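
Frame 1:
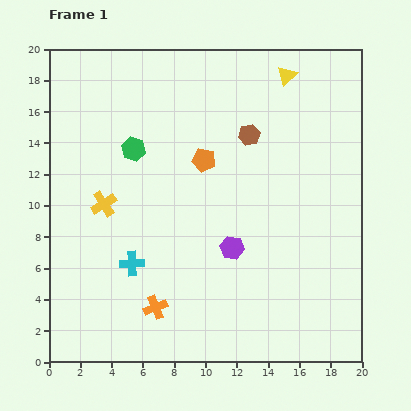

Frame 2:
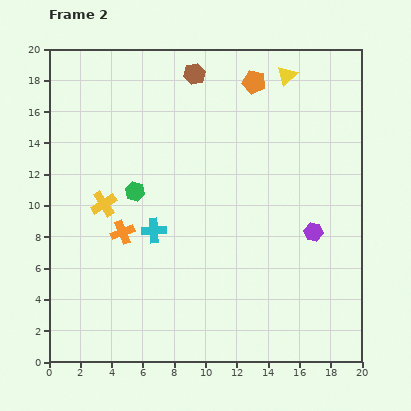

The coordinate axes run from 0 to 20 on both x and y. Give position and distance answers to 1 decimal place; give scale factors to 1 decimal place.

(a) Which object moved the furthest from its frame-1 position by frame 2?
the orange pentagon

(moved 5.9; next 5.3)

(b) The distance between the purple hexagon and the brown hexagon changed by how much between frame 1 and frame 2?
+5.3

Distance in frame 1: 7.3. Distance in frame 2: 12.6.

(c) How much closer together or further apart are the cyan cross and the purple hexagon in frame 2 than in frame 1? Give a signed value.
+3.7

Distance in frame 1: 6.5. Distance in frame 2: 10.2.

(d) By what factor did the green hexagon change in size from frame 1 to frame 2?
0.8×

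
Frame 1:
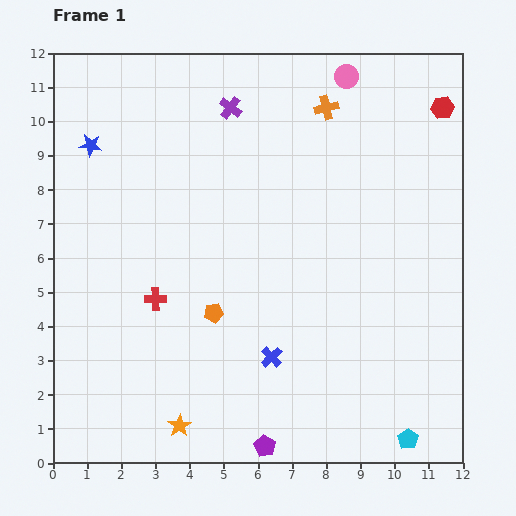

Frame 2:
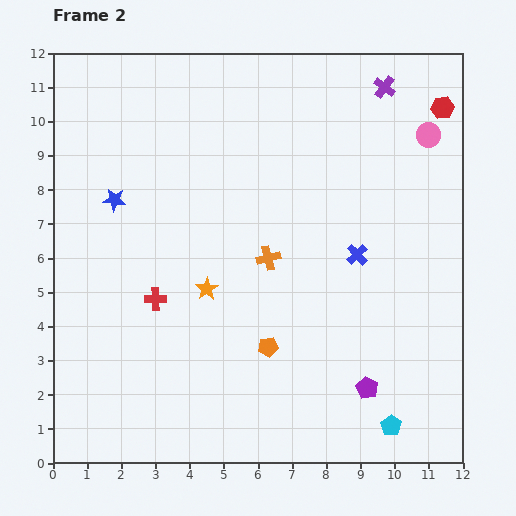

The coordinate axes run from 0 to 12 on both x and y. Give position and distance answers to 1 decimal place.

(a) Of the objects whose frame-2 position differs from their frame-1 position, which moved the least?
the cyan pentagon

(moved 0.6)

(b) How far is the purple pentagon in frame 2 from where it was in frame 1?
3.4

The purple pentagon moved from (6.2, 0.5) to (9.2, 2.2), a distance of √(3.0² + 1.7²) ≈ 3.4.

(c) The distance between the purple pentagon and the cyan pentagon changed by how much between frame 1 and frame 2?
-2.9

Distance in frame 1: 4.2. Distance in frame 2: 1.3.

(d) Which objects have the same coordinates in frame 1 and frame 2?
the red hexagon, the red cross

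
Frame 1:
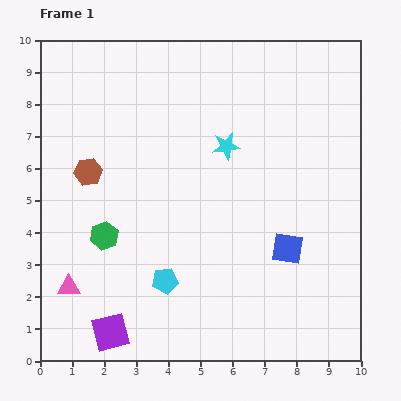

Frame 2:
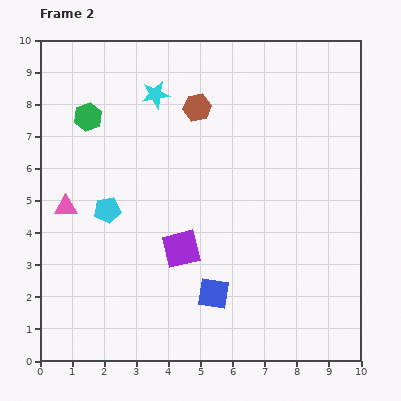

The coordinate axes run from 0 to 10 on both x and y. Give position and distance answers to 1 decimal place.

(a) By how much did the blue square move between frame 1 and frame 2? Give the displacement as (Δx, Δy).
(-2.3, -1.4)

The blue square was at (7.7, 3.5) in frame 1 and (5.4, 2.1) in frame 2.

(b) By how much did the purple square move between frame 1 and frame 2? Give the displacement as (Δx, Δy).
(2.2, 2.6)

The purple square was at (2.2, 0.9) in frame 1 and (4.4, 3.5) in frame 2.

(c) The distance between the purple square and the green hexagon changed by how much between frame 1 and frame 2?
+2.0

Distance in frame 1: 3.0. Distance in frame 2: 5.0.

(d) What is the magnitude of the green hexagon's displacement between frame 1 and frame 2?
3.7

The green hexagon moved from (2.0, 3.9) to (1.5, 7.6), a distance of √(0.5² + 3.7²) ≈ 3.7.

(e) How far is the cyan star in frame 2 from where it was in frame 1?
2.7

The cyan star moved from (5.8, 6.7) to (3.6, 8.3), a distance of √(2.2² + 1.6²) ≈ 2.7.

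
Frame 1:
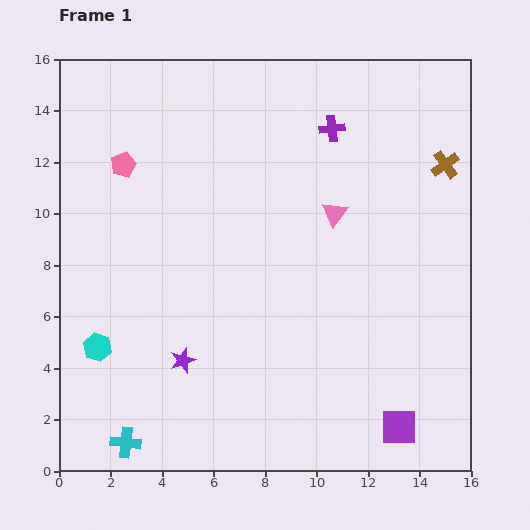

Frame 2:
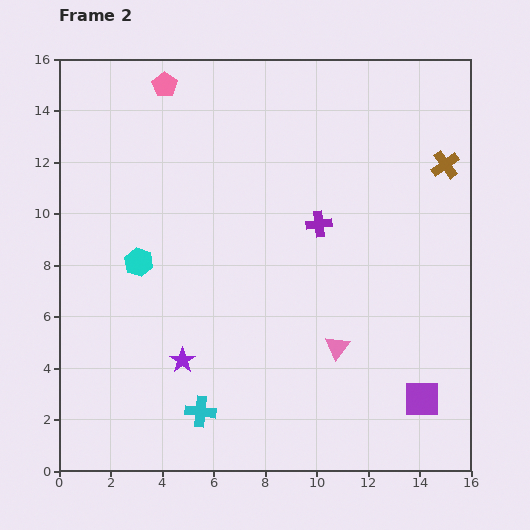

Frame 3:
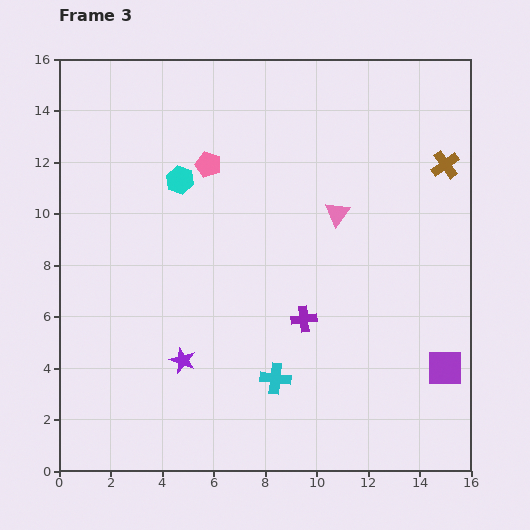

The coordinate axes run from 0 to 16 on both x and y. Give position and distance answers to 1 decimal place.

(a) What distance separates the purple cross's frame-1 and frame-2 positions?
3.7

The purple cross moved from (10.6, 13.3) to (10.1, 9.6), a distance of √(0.5² + 3.7²) ≈ 3.7.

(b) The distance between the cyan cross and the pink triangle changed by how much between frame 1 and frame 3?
-5.2

Distance in frame 1: 12.0. Distance in frame 3: 6.8.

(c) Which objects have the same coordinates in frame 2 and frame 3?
the brown cross, the purple star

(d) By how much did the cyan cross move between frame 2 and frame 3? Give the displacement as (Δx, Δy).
(2.9, 1.3)

The cyan cross was at (5.5, 2.3) in frame 2 and (8.4, 3.6) in frame 3.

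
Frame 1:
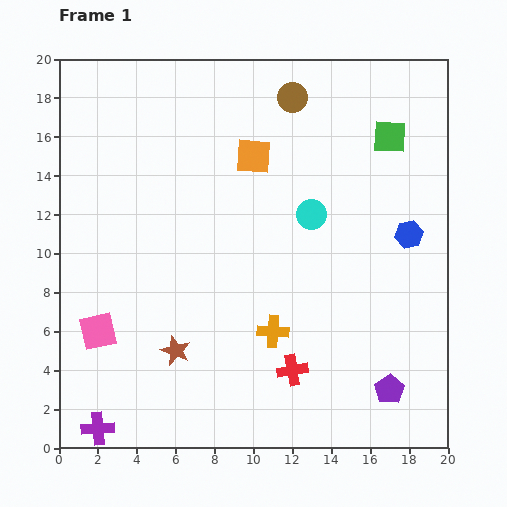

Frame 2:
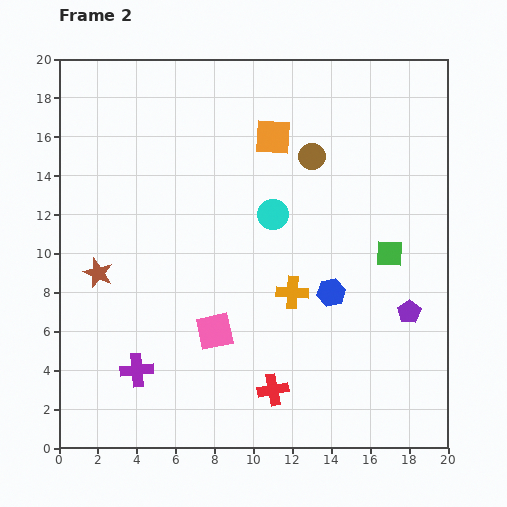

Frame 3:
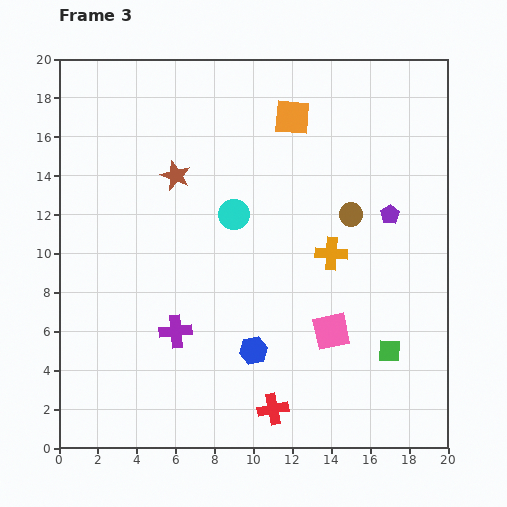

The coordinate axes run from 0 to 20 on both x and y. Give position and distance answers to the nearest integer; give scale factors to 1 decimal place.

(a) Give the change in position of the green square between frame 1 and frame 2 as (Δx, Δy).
(0, -6)

The green square was at (17, 16) in frame 1 and (17, 10) in frame 2.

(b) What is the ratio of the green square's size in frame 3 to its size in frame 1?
0.7×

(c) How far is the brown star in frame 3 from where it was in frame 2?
6

The brown star moved from (2, 9) to (6, 14), a distance of √(4² + 5²) ≈ 6.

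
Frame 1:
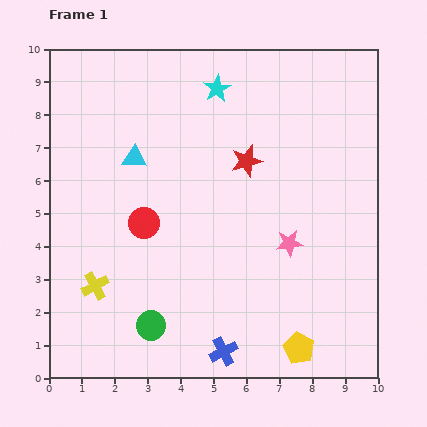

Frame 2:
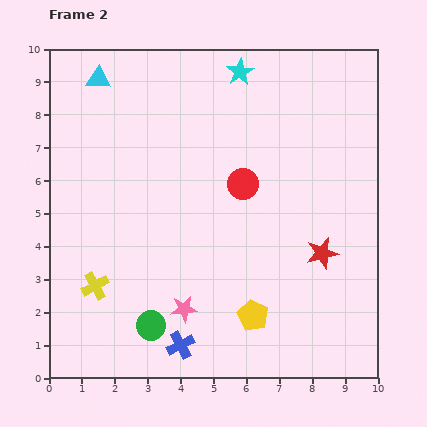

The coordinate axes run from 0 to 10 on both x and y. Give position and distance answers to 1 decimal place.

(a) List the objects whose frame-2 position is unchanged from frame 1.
the yellow cross, the green circle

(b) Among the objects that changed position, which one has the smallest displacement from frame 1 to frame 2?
the cyan star

(moved 0.9)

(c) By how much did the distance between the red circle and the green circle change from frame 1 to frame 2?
+2.0

Distance in frame 1: 3.1. Distance in frame 2: 5.1.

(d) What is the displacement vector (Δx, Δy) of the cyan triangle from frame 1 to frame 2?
(-1.1, 2.4)

The cyan triangle was at (2.6, 6.7) in frame 1 and (1.5, 9.1) in frame 2.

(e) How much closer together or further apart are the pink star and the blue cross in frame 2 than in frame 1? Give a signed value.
-2.8

Distance in frame 1: 3.9. Distance in frame 2: 1.1.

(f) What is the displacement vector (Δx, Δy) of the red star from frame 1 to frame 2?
(2.3, -2.8)

The red star was at (6.0, 6.6) in frame 1 and (8.3, 3.8) in frame 2.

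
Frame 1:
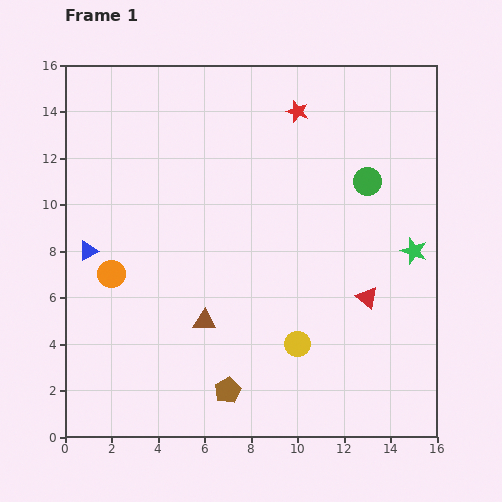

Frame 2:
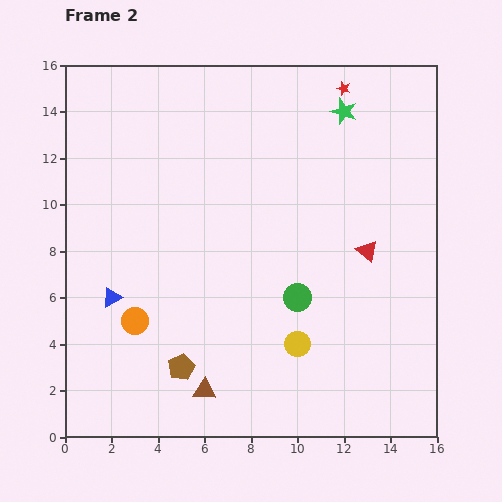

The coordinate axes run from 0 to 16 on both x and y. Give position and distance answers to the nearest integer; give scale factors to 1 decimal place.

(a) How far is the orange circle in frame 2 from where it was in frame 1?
2

The orange circle moved from (2, 7) to (3, 5), a distance of √(1² + 2²) ≈ 2.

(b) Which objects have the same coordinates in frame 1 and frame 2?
the yellow circle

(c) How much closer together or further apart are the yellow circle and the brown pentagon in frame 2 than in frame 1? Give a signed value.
+1

Distance in frame 1: 4. Distance in frame 2: 5.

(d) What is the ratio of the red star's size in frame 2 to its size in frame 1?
0.6×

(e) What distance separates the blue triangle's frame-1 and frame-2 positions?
2

The blue triangle moved from (1, 8) to (2, 6), a distance of √(1² + 2²) ≈ 2.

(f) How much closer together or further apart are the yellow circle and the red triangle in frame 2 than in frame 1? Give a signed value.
+1

Distance in frame 1: 4. Distance in frame 2: 5.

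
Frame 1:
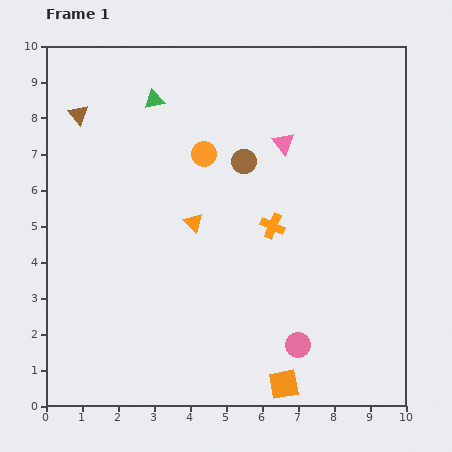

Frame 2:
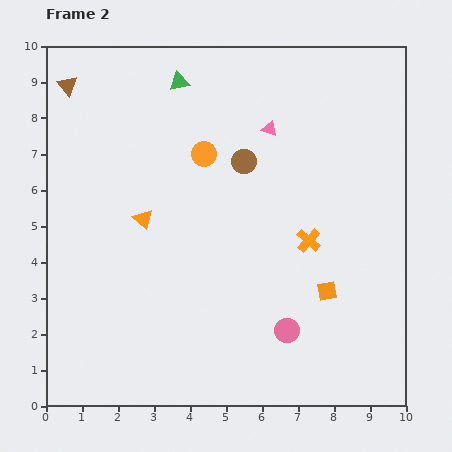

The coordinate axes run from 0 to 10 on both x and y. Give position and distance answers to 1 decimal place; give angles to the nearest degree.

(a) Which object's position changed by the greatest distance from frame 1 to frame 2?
the orange square

(moved 2.9; next 1.4)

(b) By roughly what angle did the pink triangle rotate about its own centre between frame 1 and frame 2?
32° counter-clockwise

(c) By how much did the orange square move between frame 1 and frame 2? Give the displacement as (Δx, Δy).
(1.2, 2.6)

The orange square was at (6.6, 0.6) in frame 1 and (7.8, 3.2) in frame 2.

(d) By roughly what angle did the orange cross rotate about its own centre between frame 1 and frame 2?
17° clockwise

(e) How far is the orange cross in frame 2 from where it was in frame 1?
1.1

The orange cross moved from (6.3, 5.0) to (7.3, 4.6), a distance of √(1.0² + 0.4²) ≈ 1.1.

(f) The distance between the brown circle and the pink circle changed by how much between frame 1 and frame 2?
-0.4

Distance in frame 1: 5.3. Distance in frame 2: 4.9.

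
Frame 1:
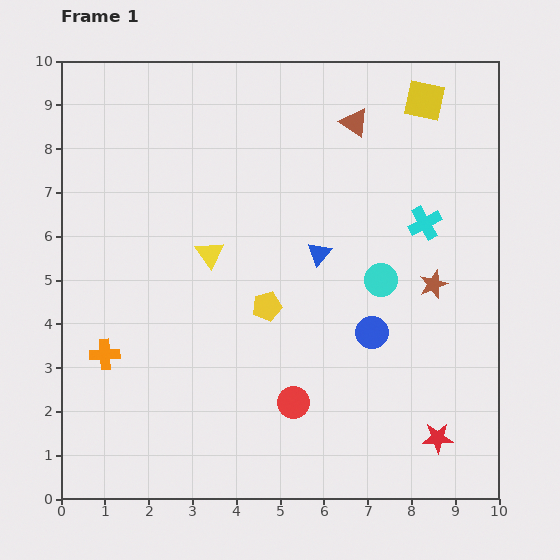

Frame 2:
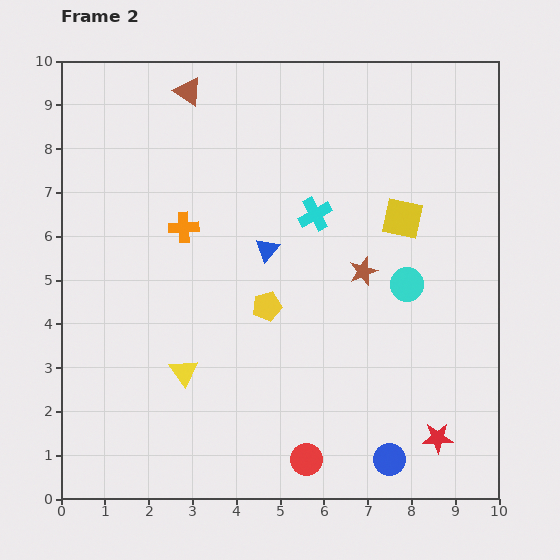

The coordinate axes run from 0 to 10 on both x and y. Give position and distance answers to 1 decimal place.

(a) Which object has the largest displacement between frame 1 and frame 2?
the brown triangle

(moved 3.9; next 3.4)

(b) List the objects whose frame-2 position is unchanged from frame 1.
the red star, the yellow pentagon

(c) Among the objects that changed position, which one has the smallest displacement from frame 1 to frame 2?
the cyan circle

(moved 0.6)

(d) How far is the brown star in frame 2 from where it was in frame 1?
1.6

The brown star moved from (8.5, 4.9) to (6.9, 5.2), a distance of √(1.6² + 0.3²) ≈ 1.6.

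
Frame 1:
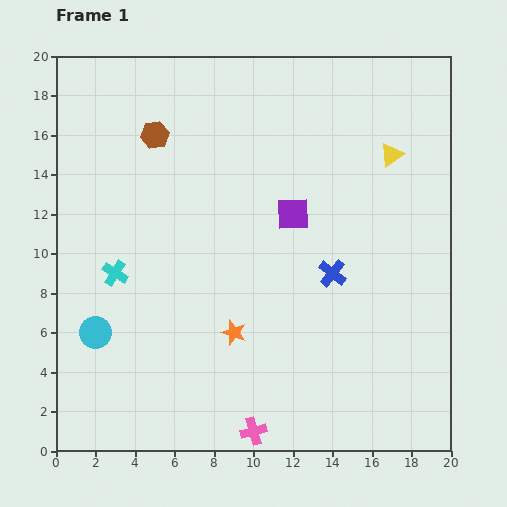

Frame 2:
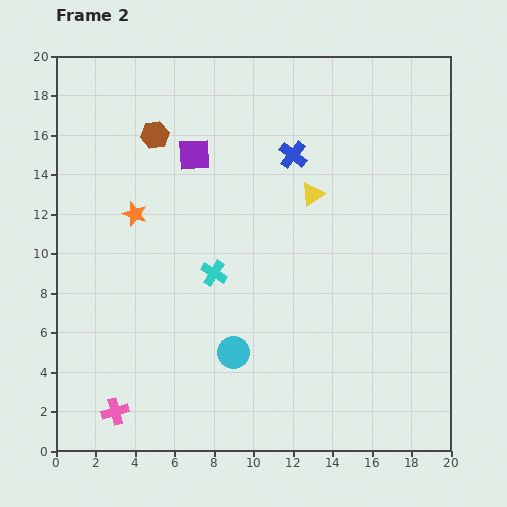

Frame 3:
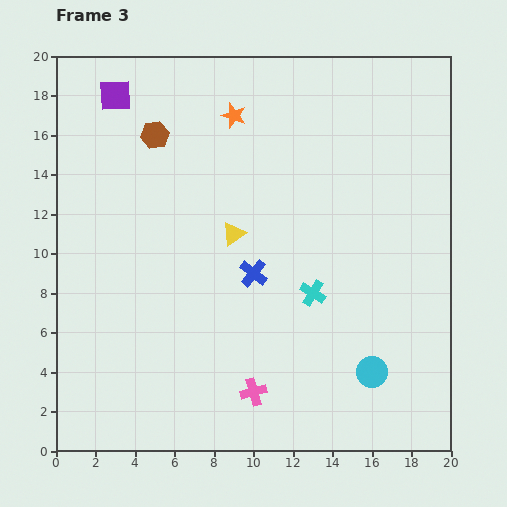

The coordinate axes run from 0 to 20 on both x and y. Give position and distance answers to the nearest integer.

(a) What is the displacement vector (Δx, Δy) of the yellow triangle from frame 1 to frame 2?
(-4, -2)

The yellow triangle was at (17, 15) in frame 1 and (13, 13) in frame 2.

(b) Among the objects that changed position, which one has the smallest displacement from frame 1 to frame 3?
the pink cross

(moved 2)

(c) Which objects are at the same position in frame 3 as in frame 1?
the brown hexagon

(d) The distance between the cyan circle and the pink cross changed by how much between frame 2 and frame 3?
-1

Distance in frame 2: 7. Distance in frame 3: 6.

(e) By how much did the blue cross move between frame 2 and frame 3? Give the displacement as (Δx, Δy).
(-2, -6)

The blue cross was at (12, 15) in frame 2 and (10, 9) in frame 3.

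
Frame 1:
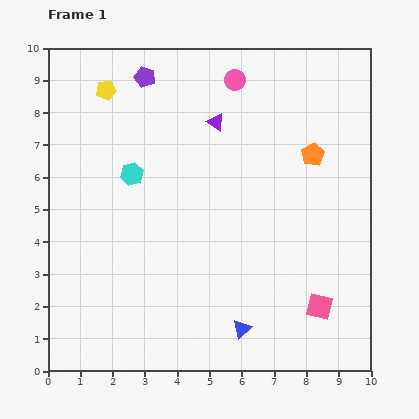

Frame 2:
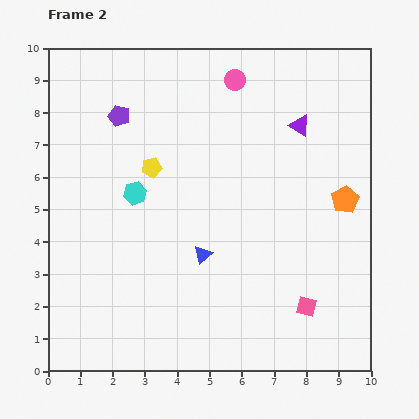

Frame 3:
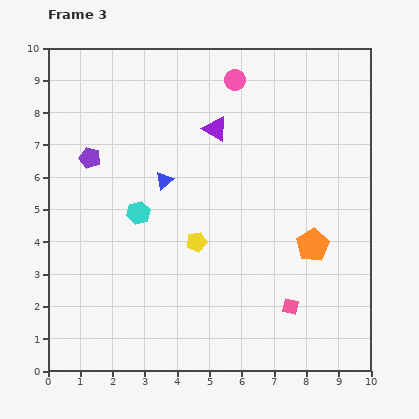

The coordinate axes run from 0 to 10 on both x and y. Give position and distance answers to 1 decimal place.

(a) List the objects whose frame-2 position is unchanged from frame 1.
the pink circle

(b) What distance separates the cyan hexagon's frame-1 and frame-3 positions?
1.2

The cyan hexagon moved from (2.6, 6.1) to (2.8, 4.9), a distance of √(0.2² + 1.2²) ≈ 1.2.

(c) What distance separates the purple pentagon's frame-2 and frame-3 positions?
1.6

The purple pentagon moved from (2.2, 7.9) to (1.3, 6.6), a distance of √(0.9² + 1.3²) ≈ 1.6.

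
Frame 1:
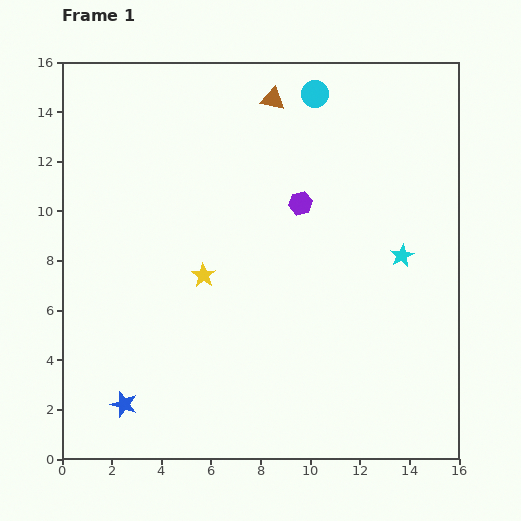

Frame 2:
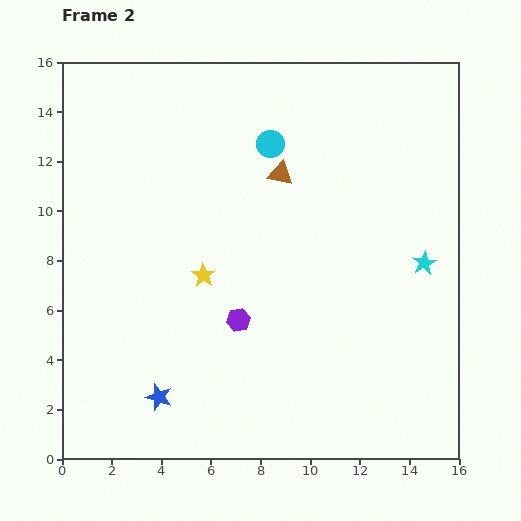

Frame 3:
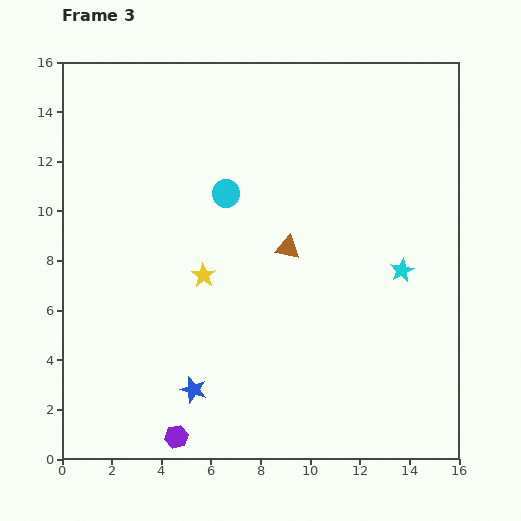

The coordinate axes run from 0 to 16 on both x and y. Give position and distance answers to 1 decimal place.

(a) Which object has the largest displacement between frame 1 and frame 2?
the purple hexagon

(moved 5.3; next 3.0)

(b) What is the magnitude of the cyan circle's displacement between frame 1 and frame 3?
5.4

The cyan circle moved from (10.2, 14.7) to (6.6, 10.7), a distance of √(3.6² + 4.0²) ≈ 5.4.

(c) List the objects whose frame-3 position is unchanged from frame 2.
the yellow star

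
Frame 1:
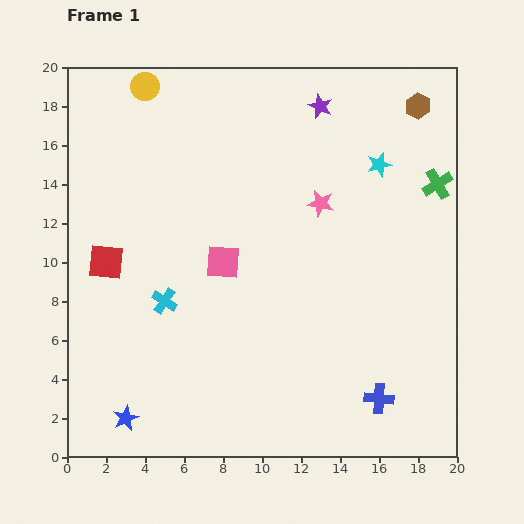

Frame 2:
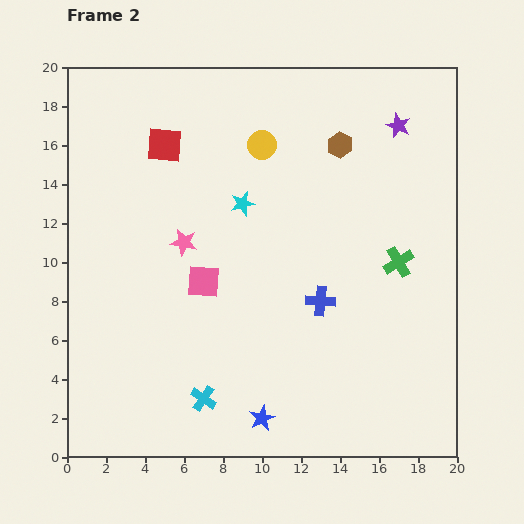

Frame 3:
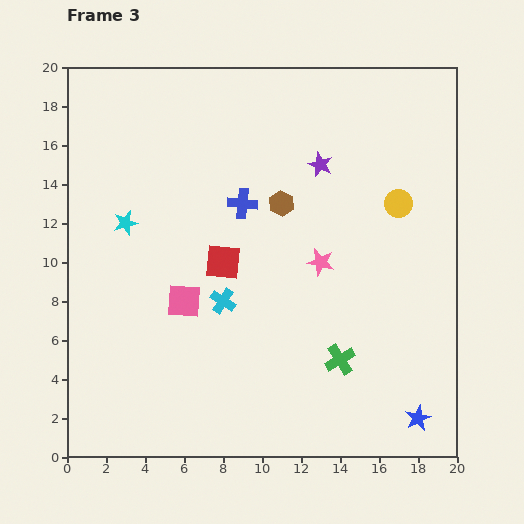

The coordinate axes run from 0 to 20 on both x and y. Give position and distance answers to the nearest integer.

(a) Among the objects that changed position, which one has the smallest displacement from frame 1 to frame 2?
the pink square

(moved 1)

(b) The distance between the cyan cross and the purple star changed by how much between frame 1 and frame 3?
-4

Distance in frame 1: 13. Distance in frame 3: 9.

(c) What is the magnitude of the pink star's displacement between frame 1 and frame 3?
3

The pink star moved from (13, 13) to (13, 10), a distance of √(0² + 3²) ≈ 3.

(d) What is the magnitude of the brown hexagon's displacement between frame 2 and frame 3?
4

The brown hexagon moved from (14, 16) to (11, 13), a distance of √(3² + 3²) ≈ 4.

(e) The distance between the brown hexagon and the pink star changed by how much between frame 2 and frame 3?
-5

Distance in frame 2: 9. Distance in frame 3: 4.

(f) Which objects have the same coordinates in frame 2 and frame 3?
none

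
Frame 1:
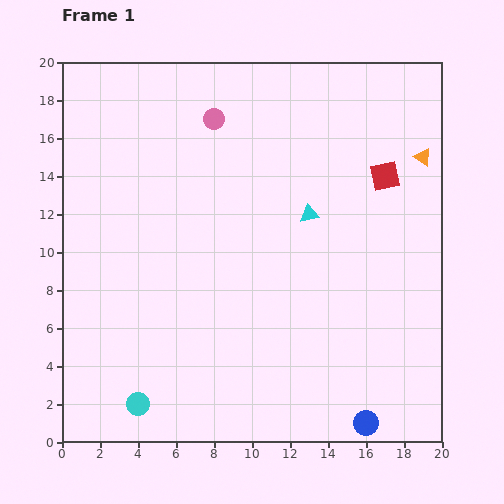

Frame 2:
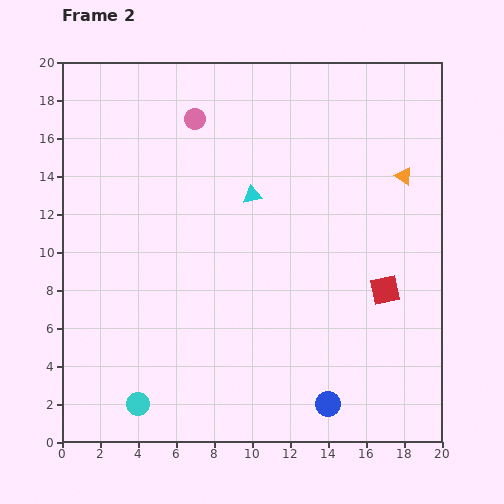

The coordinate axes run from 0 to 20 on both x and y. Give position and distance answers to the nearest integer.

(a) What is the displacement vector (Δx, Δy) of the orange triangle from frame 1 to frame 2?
(-1, -1)

The orange triangle was at (19, 15) in frame 1 and (18, 14) in frame 2.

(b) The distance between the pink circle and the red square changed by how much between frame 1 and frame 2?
+4

Distance in frame 1: 9. Distance in frame 2: 13.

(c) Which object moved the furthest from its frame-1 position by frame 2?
the red square

(moved 6; next 3)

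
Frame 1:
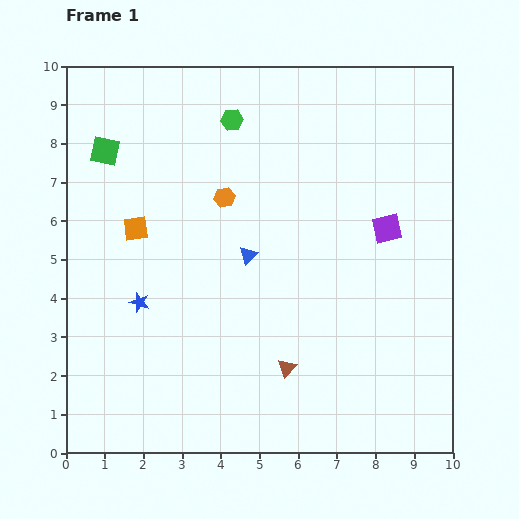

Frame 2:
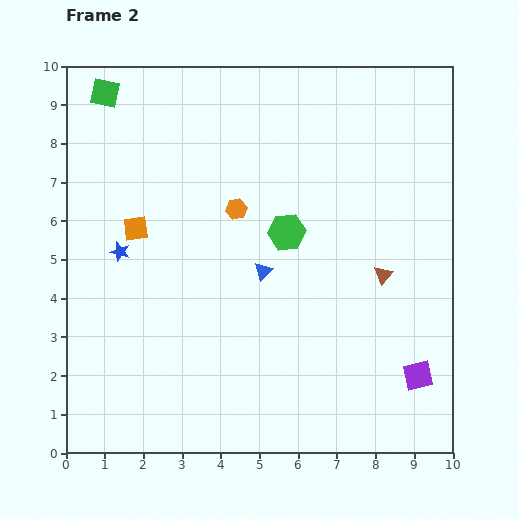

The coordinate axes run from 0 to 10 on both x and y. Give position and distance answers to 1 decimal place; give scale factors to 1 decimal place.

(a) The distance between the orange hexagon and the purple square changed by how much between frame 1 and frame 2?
+2.1

Distance in frame 1: 4.3. Distance in frame 2: 6.4.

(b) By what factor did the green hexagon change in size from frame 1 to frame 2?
1.7×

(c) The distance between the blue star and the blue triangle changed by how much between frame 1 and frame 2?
+0.7

Distance in frame 1: 3.0. Distance in frame 2: 3.7.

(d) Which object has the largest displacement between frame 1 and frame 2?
the purple square

(moved 3.9; next 3.5)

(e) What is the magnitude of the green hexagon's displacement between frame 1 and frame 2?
3.2

The green hexagon moved from (4.3, 8.6) to (5.7, 5.7), a distance of √(1.4² + 2.9²) ≈ 3.2.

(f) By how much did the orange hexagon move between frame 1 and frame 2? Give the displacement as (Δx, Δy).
(0.3, -0.3)

The orange hexagon was at (4.1, 6.6) in frame 1 and (4.4, 6.3) in frame 2.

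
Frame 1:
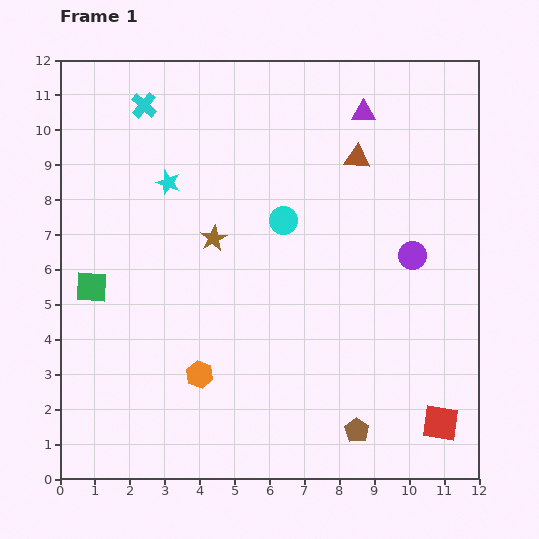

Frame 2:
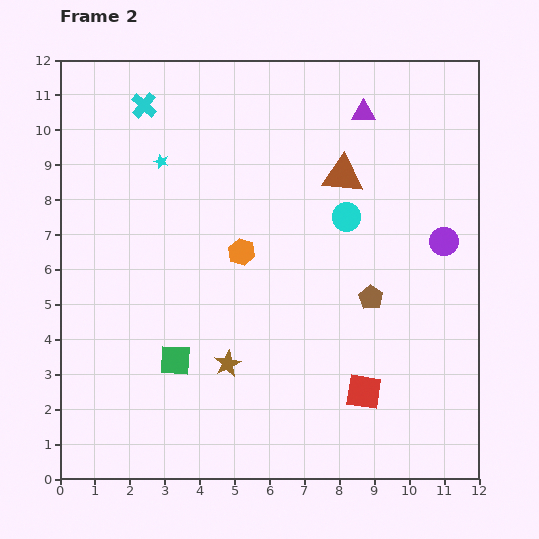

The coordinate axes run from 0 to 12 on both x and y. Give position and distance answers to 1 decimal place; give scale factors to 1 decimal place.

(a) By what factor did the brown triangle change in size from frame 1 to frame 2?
1.6×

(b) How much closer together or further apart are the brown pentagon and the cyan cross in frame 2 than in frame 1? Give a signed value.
-2.6

Distance in frame 1: 11.1. Distance in frame 2: 8.5.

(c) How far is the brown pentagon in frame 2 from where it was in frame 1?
3.8

The brown pentagon moved from (8.5, 1.4) to (8.9, 5.2), a distance of √(0.4² + 3.8²) ≈ 3.8.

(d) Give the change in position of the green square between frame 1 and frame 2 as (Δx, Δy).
(2.4, -2.1)

The green square was at (0.9, 5.5) in frame 1 and (3.3, 3.4) in frame 2.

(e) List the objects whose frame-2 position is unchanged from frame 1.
the cyan cross, the purple triangle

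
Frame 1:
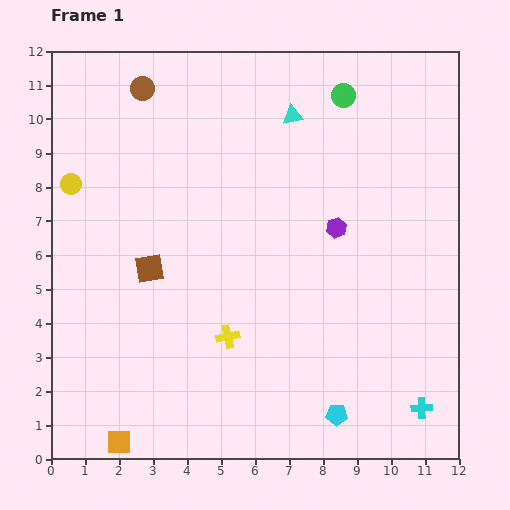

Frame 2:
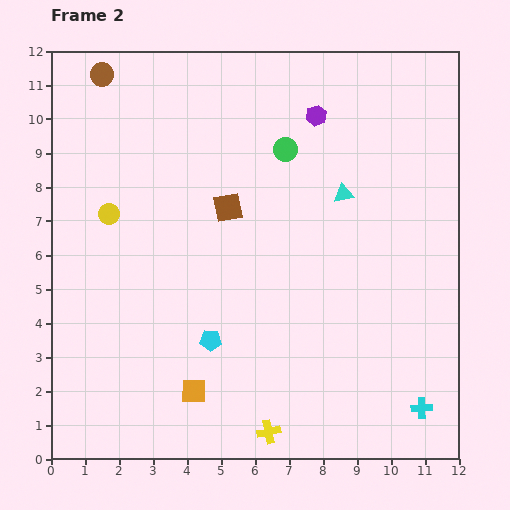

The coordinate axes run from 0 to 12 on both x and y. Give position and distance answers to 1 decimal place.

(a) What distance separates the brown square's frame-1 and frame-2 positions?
2.9

The brown square moved from (2.9, 5.6) to (5.2, 7.4), a distance of √(2.3² + 1.8²) ≈ 2.9.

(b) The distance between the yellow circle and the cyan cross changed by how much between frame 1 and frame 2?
-1.4

Distance in frame 1: 12.2. Distance in frame 2: 10.8.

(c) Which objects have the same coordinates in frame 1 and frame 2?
the cyan cross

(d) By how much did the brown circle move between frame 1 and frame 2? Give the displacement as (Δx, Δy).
(-1.2, 0.4)

The brown circle was at (2.7, 10.9) in frame 1 and (1.5, 11.3) in frame 2.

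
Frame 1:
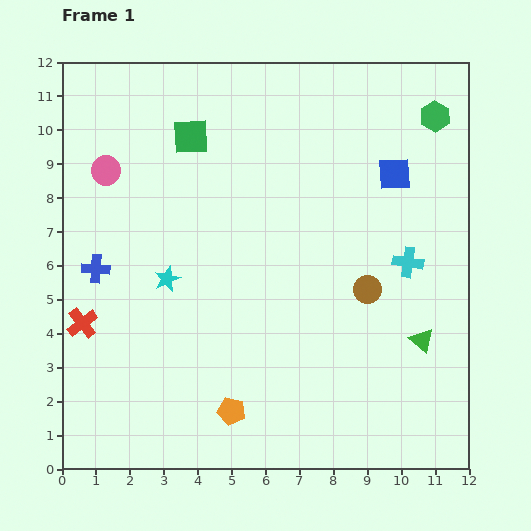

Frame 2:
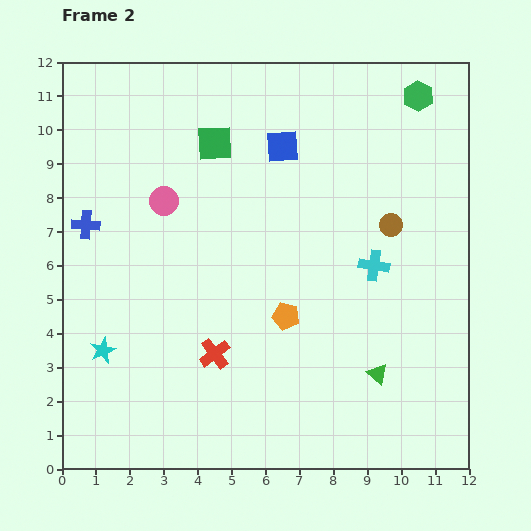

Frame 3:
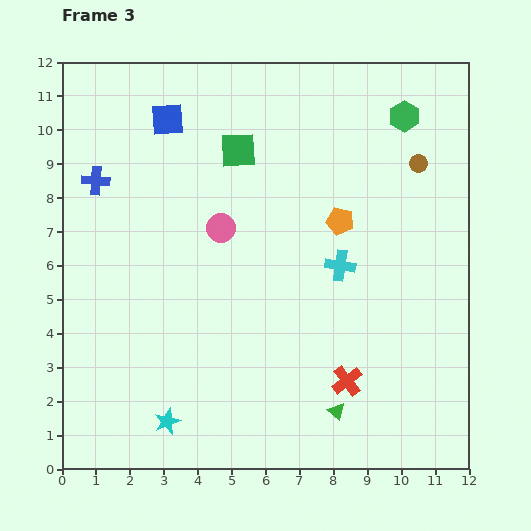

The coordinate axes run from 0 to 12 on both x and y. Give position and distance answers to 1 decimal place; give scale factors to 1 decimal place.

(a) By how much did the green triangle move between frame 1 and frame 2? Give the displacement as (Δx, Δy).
(-1.3, -1.0)

The green triangle was at (10.6, 3.8) in frame 1 and (9.3, 2.8) in frame 2.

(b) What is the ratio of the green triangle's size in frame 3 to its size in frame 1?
0.7×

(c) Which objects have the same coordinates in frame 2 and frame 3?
none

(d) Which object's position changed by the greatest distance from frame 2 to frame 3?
the red cross

(moved 4.0; next 3.5)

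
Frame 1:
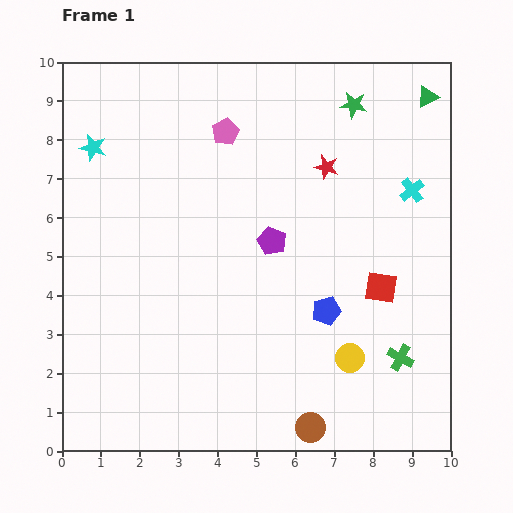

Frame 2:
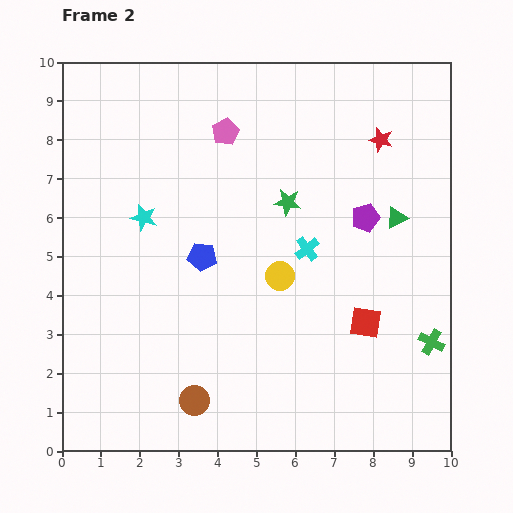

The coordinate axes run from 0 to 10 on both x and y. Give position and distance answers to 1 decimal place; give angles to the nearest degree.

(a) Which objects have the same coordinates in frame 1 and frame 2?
the pink pentagon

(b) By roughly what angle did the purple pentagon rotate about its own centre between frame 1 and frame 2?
30° clockwise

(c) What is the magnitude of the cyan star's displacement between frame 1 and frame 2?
2.2

The cyan star moved from (0.8, 7.8) to (2.1, 6.0), a distance of √(1.3² + 1.8²) ≈ 2.2.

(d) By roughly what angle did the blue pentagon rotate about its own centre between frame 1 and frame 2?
22° clockwise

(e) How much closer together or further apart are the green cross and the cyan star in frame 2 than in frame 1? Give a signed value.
-1.5

Distance in frame 1: 9.6. Distance in frame 2: 8.1.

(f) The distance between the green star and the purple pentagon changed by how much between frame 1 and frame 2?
-2.1

Distance in frame 1: 4.1. Distance in frame 2: 2.0.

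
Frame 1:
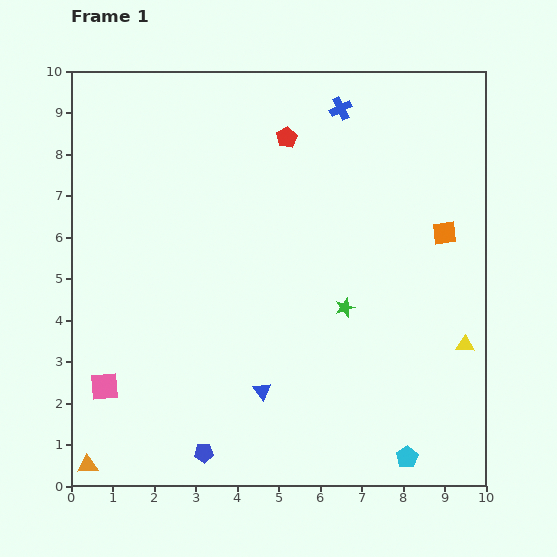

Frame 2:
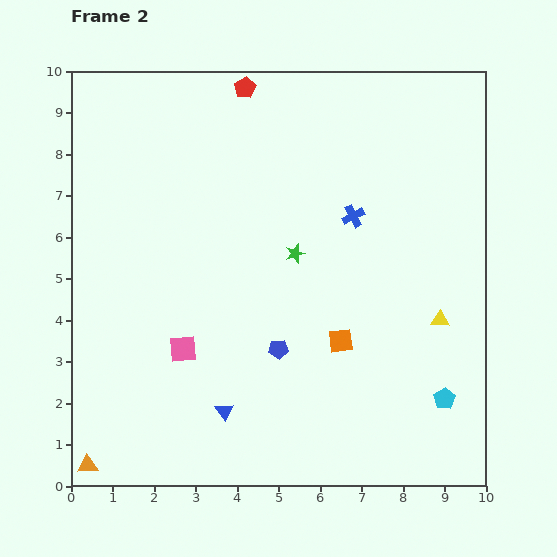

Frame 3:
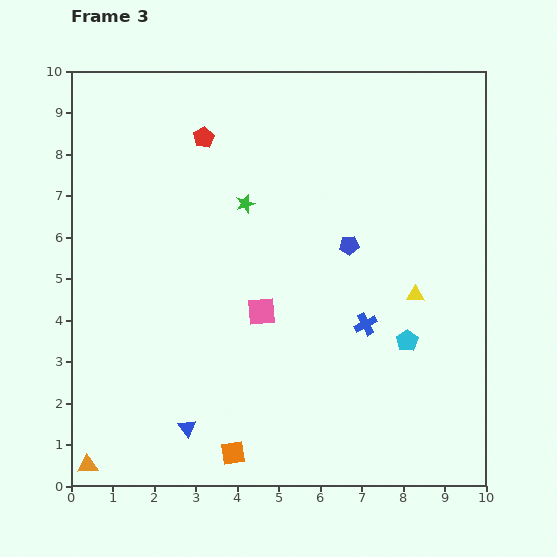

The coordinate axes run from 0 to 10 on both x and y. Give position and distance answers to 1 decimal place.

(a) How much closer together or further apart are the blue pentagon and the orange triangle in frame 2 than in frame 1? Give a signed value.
+2.6

Distance in frame 1: 2.8. Distance in frame 2: 5.4.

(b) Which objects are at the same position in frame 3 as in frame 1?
the orange triangle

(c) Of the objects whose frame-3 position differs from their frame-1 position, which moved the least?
the yellow triangle

(moved 1.7)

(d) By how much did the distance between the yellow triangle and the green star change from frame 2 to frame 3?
+0.9

Distance in frame 2: 3.8. Distance in frame 3: 4.7.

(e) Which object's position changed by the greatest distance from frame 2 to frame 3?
the orange square

(moved 3.7; next 3.0)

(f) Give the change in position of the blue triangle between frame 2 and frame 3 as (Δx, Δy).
(-0.9, -0.4)

The blue triangle was at (3.7, 1.8) in frame 2 and (2.8, 1.4) in frame 3.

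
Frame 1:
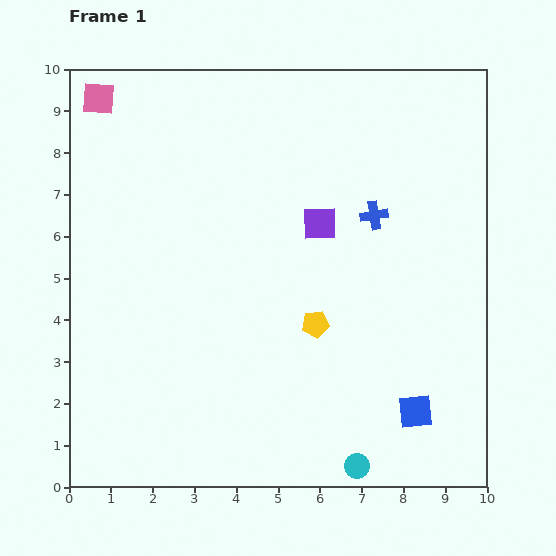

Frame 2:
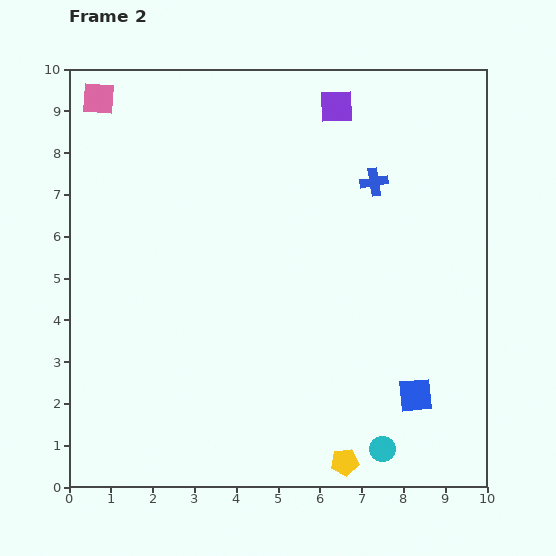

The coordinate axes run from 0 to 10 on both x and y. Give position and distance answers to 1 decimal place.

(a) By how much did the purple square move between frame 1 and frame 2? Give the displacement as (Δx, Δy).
(0.4, 2.8)

The purple square was at (6.0, 6.3) in frame 1 and (6.4, 9.1) in frame 2.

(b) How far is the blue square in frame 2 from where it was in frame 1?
0.4

The blue square moved from (8.3, 1.8) to (8.3, 2.2), a distance of √(0.0² + 0.4²) ≈ 0.4.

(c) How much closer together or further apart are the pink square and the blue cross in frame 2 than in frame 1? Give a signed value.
-0.3

Distance in frame 1: 7.2. Distance in frame 2: 6.9.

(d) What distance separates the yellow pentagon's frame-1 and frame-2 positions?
3.4

The yellow pentagon moved from (5.9, 3.9) to (6.6, 0.6), a distance of √(0.7² + 3.3²) ≈ 3.4.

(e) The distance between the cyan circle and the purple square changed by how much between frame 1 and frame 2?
+2.4

Distance in frame 1: 5.9. Distance in frame 2: 8.3.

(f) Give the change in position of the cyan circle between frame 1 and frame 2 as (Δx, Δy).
(0.6, 0.4)

The cyan circle was at (6.9, 0.5) in frame 1 and (7.5, 0.9) in frame 2.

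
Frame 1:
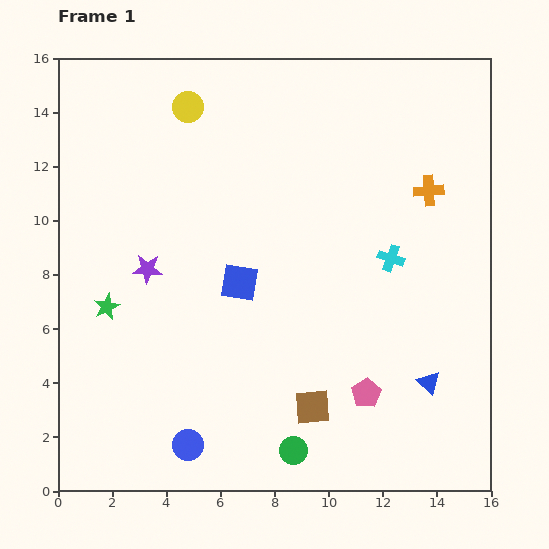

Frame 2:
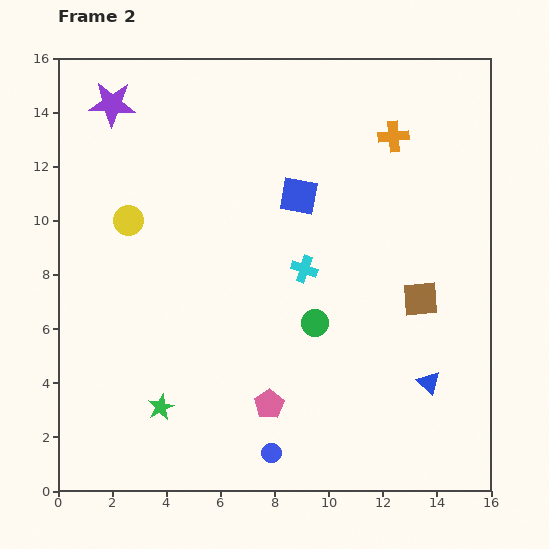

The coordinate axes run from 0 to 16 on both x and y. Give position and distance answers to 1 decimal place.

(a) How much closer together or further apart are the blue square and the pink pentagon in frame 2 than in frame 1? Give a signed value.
+1.6

Distance in frame 1: 6.2. Distance in frame 2: 7.8.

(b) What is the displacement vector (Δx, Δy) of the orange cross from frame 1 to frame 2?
(-1.3, 2.0)

The orange cross was at (13.7, 11.1) in frame 1 and (12.4, 13.1) in frame 2.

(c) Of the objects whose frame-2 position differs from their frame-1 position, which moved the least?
the orange cross

(moved 2.4)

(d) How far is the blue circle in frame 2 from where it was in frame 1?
3.1

The blue circle moved from (4.8, 1.7) to (7.9, 1.4), a distance of √(3.1² + 0.3²) ≈ 3.1.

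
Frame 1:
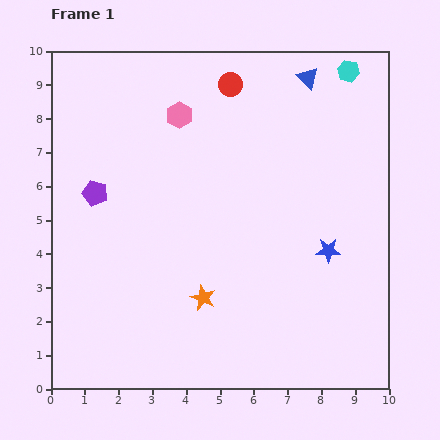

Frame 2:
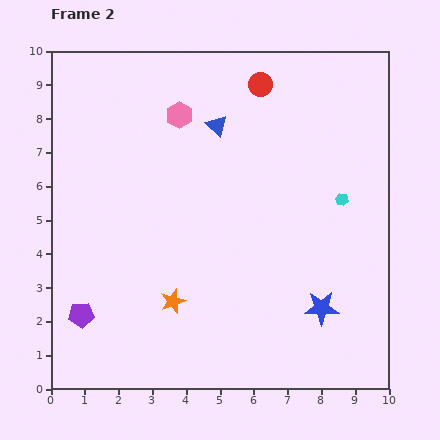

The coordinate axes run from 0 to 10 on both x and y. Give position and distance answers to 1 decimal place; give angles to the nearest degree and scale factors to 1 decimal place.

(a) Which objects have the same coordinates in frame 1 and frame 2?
the pink hexagon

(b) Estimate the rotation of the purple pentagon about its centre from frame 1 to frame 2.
20° counter-clockwise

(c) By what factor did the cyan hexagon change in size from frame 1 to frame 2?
0.6×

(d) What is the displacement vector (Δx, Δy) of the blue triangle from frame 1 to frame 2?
(-2.7, -1.4)

The blue triangle was at (7.6, 9.2) in frame 1 and (4.9, 7.8) in frame 2.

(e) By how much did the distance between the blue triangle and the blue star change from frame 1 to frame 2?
+1.1

Distance in frame 1: 5.1. Distance in frame 2: 6.2.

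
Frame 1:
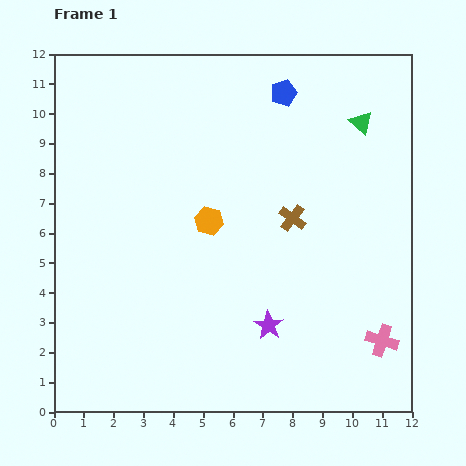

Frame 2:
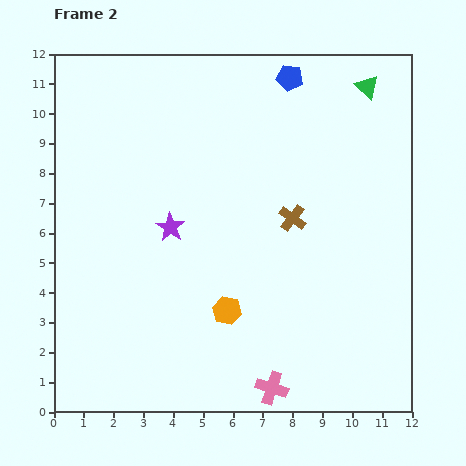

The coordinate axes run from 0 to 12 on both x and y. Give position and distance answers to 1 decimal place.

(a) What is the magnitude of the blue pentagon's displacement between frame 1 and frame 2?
0.5

The blue pentagon moved from (7.7, 10.7) to (7.9, 11.2), a distance of √(0.2² + 0.5²) ≈ 0.5.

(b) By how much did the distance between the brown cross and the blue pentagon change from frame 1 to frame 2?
+0.5

Distance in frame 1: 4.2. Distance in frame 2: 4.7.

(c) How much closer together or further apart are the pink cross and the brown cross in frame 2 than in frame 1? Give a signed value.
+0.6

Distance in frame 1: 5.1. Distance in frame 2: 5.7.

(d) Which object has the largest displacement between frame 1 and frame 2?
the purple star

(moved 4.7; next 4.0)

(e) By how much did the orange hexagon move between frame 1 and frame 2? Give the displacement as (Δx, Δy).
(0.6, -3.0)

The orange hexagon was at (5.2, 6.4) in frame 1 and (5.8, 3.4) in frame 2.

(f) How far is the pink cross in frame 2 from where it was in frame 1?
4.0

The pink cross moved from (11.0, 2.4) to (7.3, 0.8), a distance of √(3.7² + 1.6²) ≈ 4.0.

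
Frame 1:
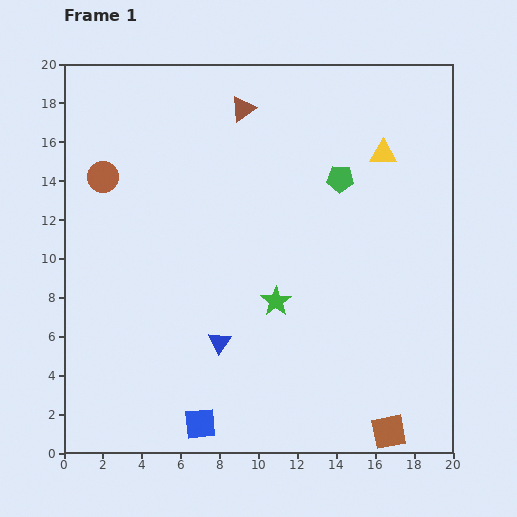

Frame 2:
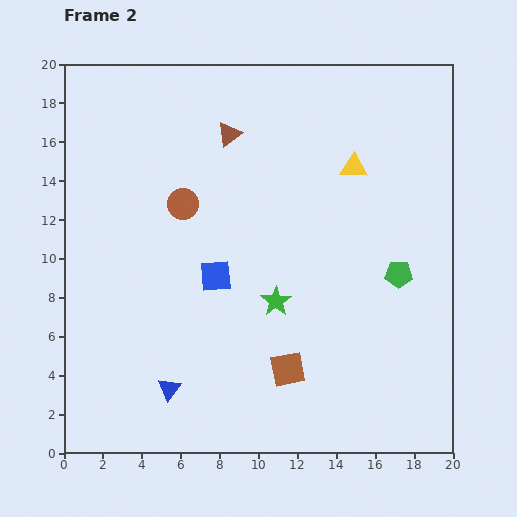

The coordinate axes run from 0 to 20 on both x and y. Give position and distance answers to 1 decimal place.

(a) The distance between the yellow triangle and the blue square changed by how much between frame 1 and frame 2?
-7.8

Distance in frame 1: 16.8. Distance in frame 2: 9.0.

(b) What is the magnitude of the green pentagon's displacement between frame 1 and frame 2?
5.7

The green pentagon moved from (14.2, 14.1) to (17.2, 9.2), a distance of √(3.0² + 4.9²) ≈ 5.7.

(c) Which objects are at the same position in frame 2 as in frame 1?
the green star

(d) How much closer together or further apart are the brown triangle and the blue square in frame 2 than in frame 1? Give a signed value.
-9.0

Distance in frame 1: 16.3. Distance in frame 2: 7.3.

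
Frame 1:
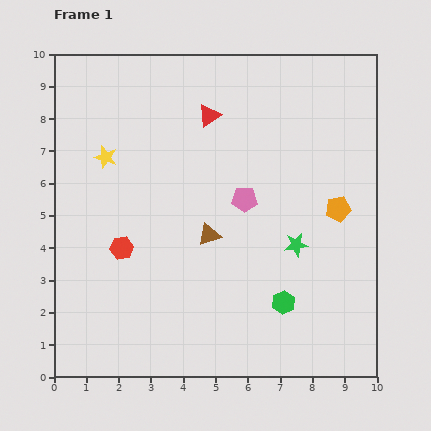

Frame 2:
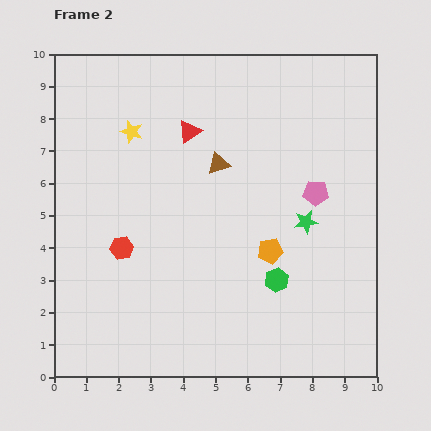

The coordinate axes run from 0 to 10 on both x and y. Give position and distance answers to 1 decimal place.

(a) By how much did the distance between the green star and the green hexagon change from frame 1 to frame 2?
+0.2

Distance in frame 1: 1.8. Distance in frame 2: 2.0.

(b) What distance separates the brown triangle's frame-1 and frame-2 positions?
2.2

The brown triangle moved from (4.8, 4.4) to (5.1, 6.6), a distance of √(0.3² + 2.2²) ≈ 2.2.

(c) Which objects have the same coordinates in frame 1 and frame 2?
the red hexagon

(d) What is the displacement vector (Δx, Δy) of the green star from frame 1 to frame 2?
(0.3, 0.7)

The green star was at (7.5, 4.1) in frame 1 and (7.8, 4.8) in frame 2.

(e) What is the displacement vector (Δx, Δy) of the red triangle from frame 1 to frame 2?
(-0.6, -0.5)

The red triangle was at (4.8, 8.1) in frame 1 and (4.2, 7.6) in frame 2.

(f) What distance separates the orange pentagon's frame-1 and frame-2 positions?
2.5

The orange pentagon moved from (8.8, 5.2) to (6.7, 3.9), a distance of √(2.1² + 1.3²) ≈ 2.5.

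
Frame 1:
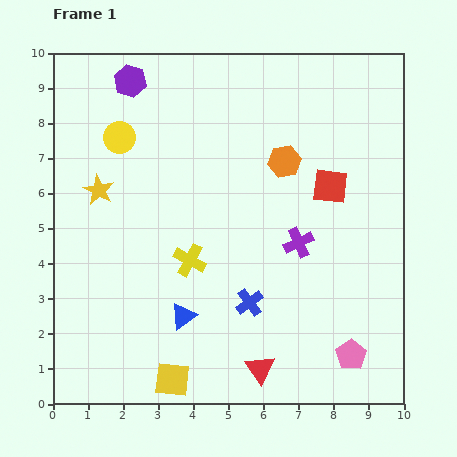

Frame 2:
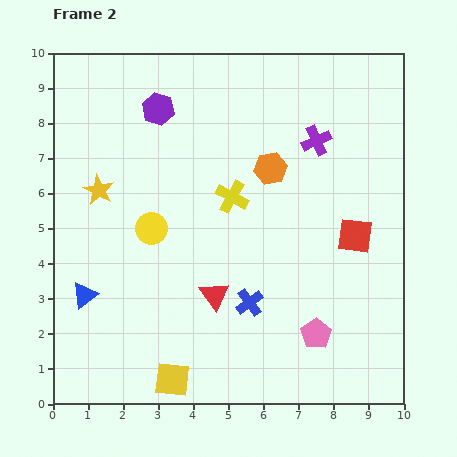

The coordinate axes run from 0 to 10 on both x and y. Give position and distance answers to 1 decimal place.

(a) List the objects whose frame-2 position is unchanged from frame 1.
the blue cross, the yellow square, the yellow star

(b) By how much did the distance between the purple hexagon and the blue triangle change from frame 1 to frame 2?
-1.2

Distance in frame 1: 6.9. Distance in frame 2: 5.7.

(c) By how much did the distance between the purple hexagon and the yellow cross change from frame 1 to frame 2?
-2.1

Distance in frame 1: 5.4. Distance in frame 2: 3.3.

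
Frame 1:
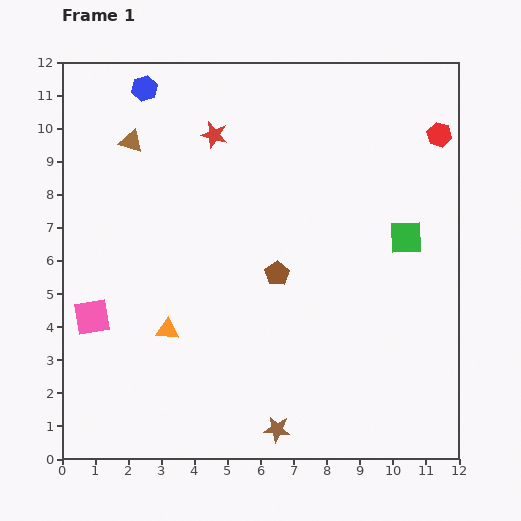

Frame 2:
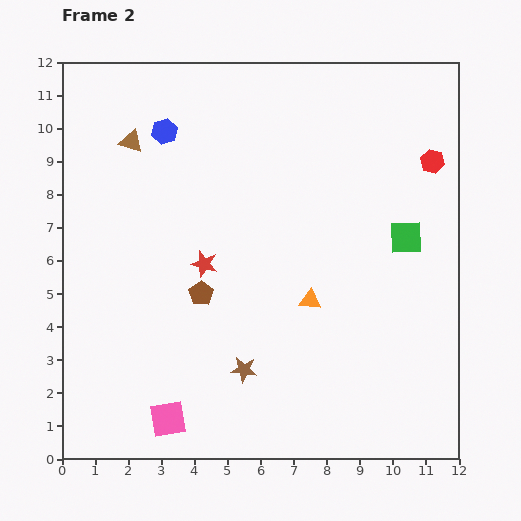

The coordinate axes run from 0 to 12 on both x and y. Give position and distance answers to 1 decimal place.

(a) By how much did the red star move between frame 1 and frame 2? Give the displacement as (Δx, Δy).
(-0.3, -3.9)

The red star was at (4.6, 9.8) in frame 1 and (4.3, 5.9) in frame 2.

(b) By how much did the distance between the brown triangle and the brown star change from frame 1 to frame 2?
-2.0

Distance in frame 1: 9.7. Distance in frame 2: 7.7.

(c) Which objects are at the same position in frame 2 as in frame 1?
the green square, the brown triangle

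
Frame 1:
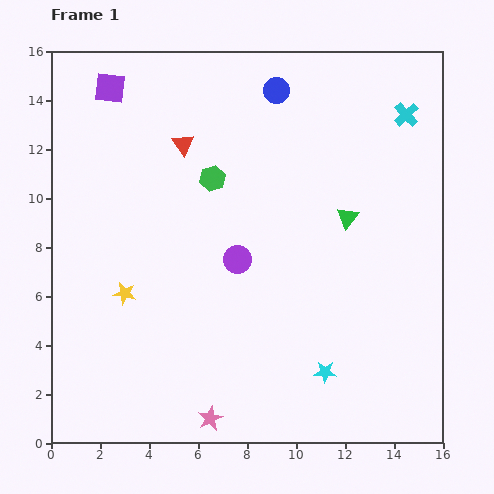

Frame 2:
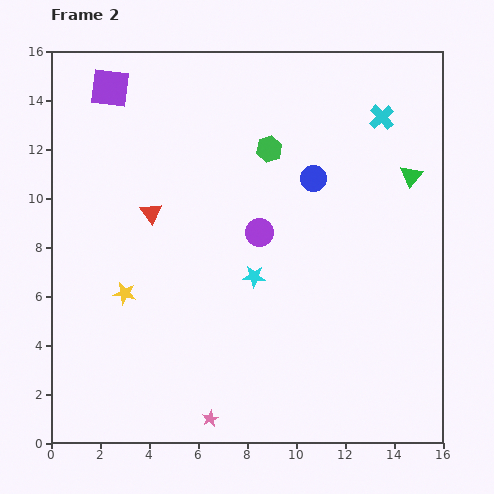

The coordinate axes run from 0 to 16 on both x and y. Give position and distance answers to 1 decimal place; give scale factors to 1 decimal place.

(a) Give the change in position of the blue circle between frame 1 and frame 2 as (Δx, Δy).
(1.5, -3.6)

The blue circle was at (9.2, 14.4) in frame 1 and (10.7, 10.8) in frame 2.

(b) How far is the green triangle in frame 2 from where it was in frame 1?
3.1

The green triangle moved from (12.1, 9.2) to (14.7, 10.9), a distance of √(2.6² + 1.7²) ≈ 3.1.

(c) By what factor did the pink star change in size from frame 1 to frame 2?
0.7×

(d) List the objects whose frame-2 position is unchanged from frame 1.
the yellow star, the purple square, the pink star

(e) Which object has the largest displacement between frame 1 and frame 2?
the cyan star

(moved 4.9; next 3.9)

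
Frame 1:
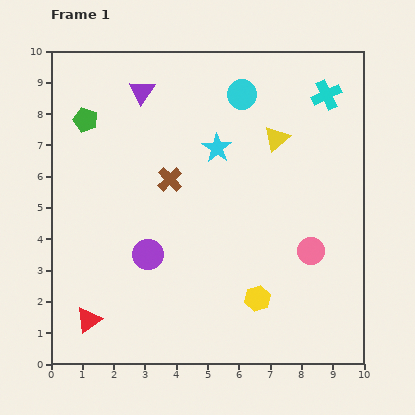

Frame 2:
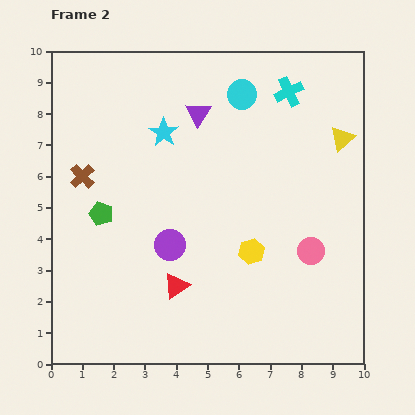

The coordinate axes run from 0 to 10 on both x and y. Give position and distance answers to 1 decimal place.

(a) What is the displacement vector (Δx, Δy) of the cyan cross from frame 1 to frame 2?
(-1.2, 0.1)

The cyan cross was at (8.8, 8.6) in frame 1 and (7.6, 8.7) in frame 2.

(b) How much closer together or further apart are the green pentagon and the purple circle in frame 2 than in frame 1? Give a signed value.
-2.3

Distance in frame 1: 4.7. Distance in frame 2: 2.4.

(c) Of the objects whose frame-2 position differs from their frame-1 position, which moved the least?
the purple circle

(moved 0.8)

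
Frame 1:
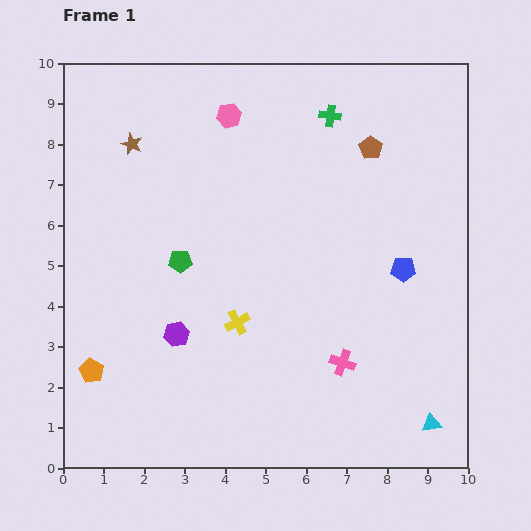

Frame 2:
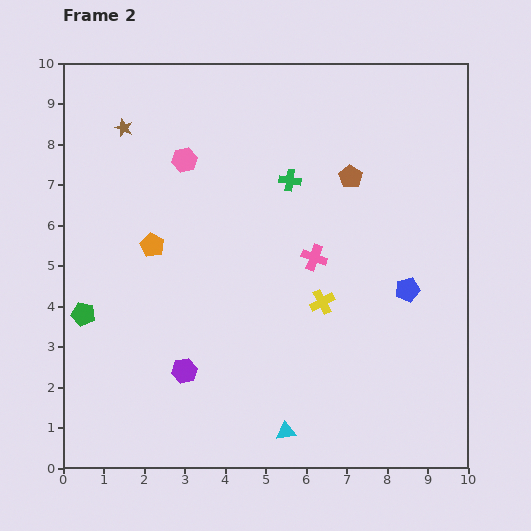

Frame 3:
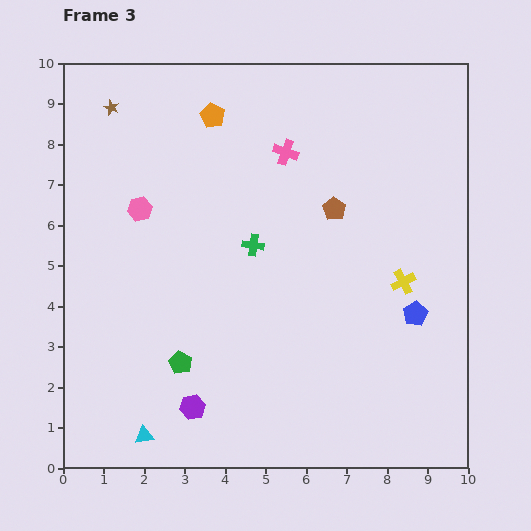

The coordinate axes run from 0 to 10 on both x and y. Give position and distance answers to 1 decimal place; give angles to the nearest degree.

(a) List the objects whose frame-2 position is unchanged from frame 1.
none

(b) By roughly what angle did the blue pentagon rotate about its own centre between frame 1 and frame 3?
31° counter-clockwise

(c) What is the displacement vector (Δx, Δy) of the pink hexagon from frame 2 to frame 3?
(-1.1, -1.2)

The pink hexagon was at (3.0, 7.6) in frame 2 and (1.9, 6.4) in frame 3.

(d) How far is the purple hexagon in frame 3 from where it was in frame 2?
0.9

The purple hexagon moved from (3.0, 2.4) to (3.2, 1.5), a distance of √(0.2² + 0.9²) ≈ 0.9.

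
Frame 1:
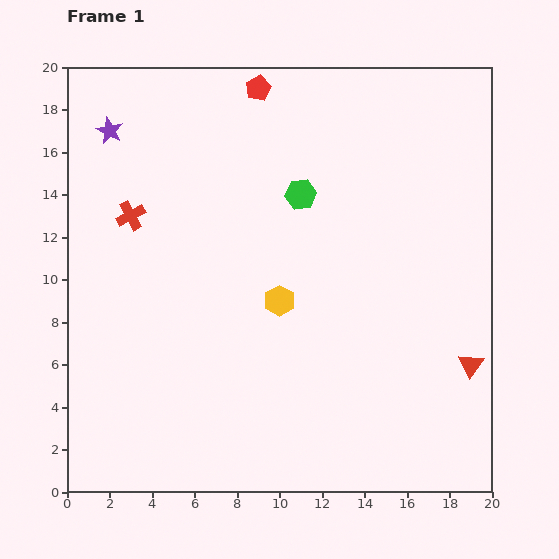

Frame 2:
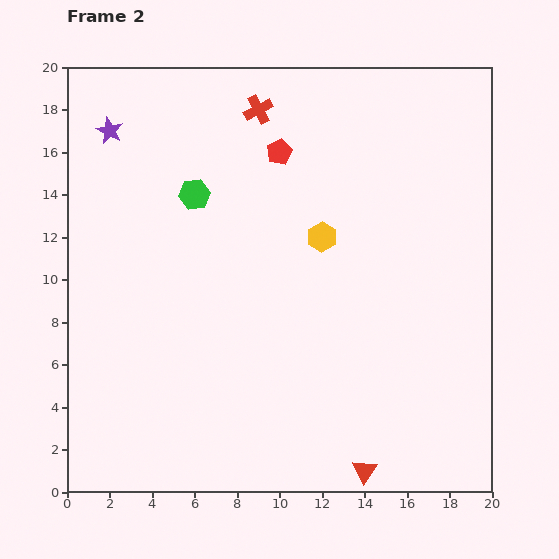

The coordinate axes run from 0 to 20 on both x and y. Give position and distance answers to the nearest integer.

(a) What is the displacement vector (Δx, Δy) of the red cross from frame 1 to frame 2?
(6, 5)

The red cross was at (3, 13) in frame 1 and (9, 18) in frame 2.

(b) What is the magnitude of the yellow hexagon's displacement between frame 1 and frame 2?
4

The yellow hexagon moved from (10, 9) to (12, 12), a distance of √(2² + 3²) ≈ 4.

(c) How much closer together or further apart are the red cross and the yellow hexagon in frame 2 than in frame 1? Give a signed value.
-1

Distance in frame 1: 8. Distance in frame 2: 7.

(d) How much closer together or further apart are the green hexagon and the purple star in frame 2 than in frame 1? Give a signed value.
-4

Distance in frame 1: 9. Distance in frame 2: 5.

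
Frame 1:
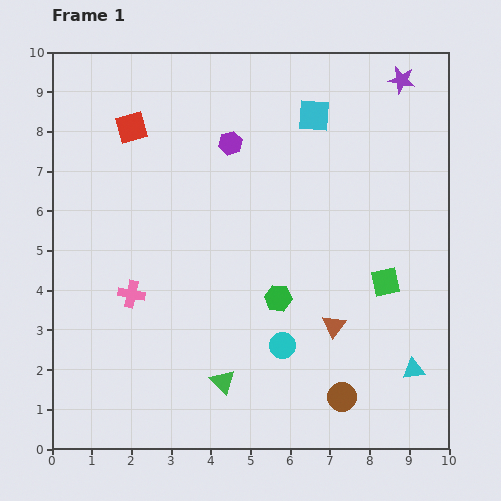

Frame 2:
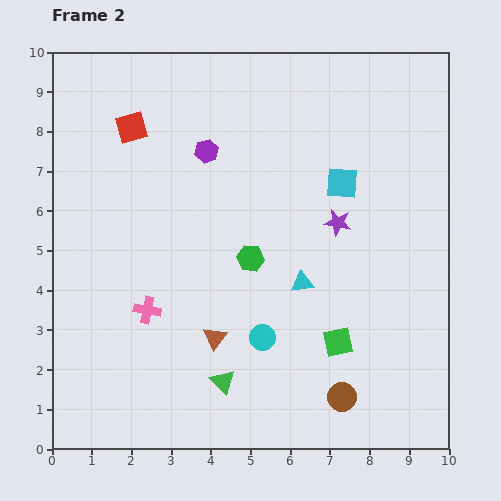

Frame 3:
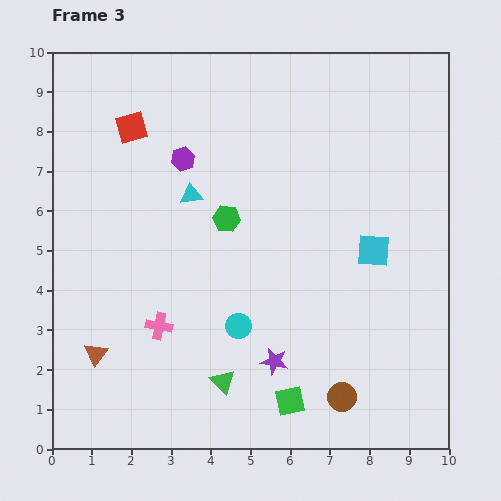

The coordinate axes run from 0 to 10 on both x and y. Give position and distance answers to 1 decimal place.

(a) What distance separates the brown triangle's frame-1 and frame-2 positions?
3.0

The brown triangle moved from (7.1, 3.1) to (4.1, 2.8), a distance of √(3.0² + 0.3²) ≈ 3.0.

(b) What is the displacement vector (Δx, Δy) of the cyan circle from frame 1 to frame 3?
(-1.1, 0.5)

The cyan circle was at (5.8, 2.6) in frame 1 and (4.7, 3.1) in frame 3.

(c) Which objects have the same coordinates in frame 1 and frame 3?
the brown circle, the green triangle, the red square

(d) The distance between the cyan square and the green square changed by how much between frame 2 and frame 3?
+0.3

Distance in frame 2: 4.0. Distance in frame 3: 4.3.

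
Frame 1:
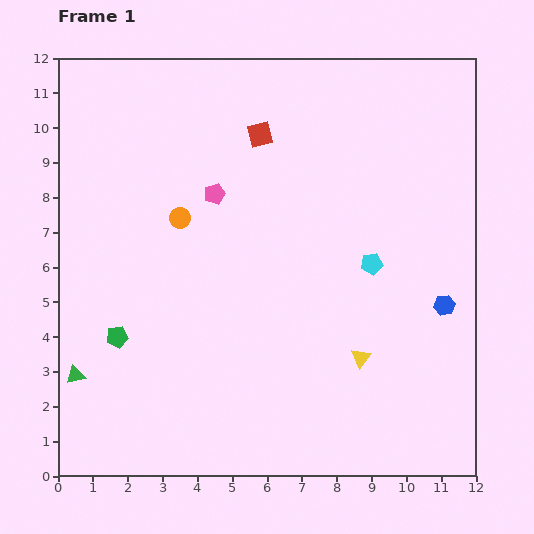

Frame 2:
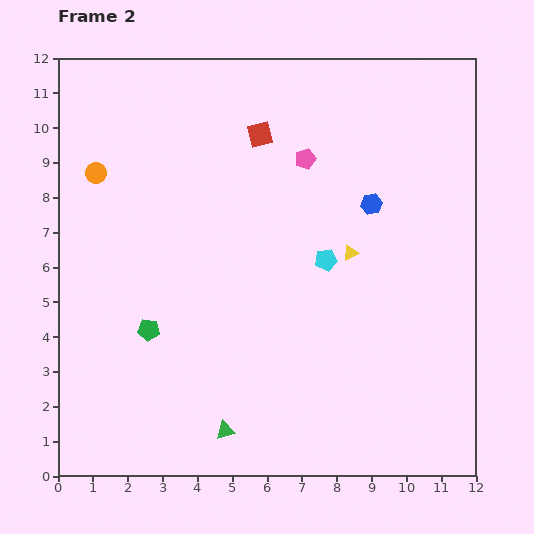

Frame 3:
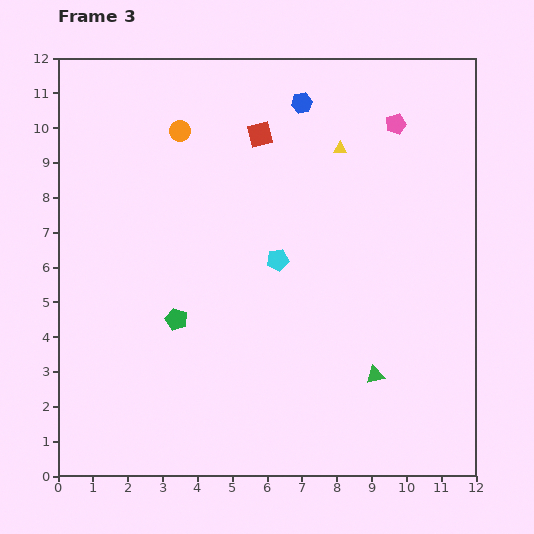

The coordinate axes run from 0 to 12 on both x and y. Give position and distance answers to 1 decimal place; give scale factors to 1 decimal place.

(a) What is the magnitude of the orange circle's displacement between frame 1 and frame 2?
2.7

The orange circle moved from (3.5, 7.4) to (1.1, 8.7), a distance of √(2.4² + 1.3²) ≈ 2.7.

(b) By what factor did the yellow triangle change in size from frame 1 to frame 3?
0.7×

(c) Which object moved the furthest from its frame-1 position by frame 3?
the green triangle

(moved 8.6; next 7.1)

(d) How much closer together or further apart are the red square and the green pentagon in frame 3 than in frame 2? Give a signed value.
-0.6

Distance in frame 2: 6.4. Distance in frame 3: 5.8.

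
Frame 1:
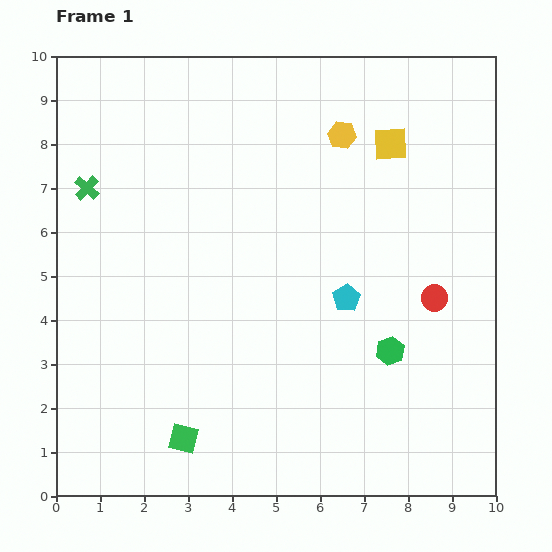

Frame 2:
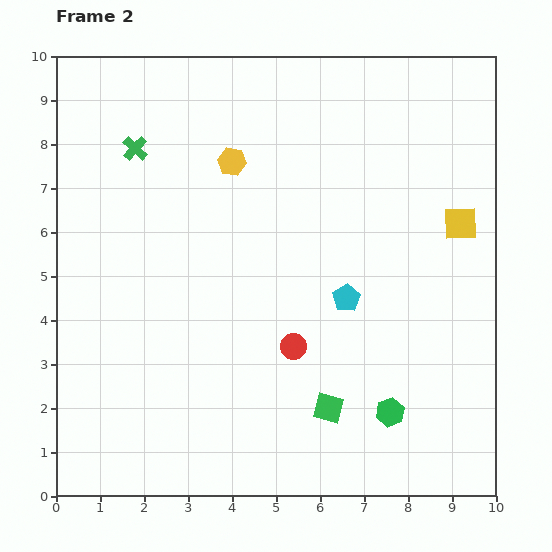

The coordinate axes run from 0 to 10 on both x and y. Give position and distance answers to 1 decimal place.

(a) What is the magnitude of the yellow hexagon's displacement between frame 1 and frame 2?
2.6

The yellow hexagon moved from (6.5, 8.2) to (4.0, 7.6), a distance of √(2.5² + 0.6²) ≈ 2.6.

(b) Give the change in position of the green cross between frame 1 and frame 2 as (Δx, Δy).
(1.1, 0.9)

The green cross was at (0.7, 7.0) in frame 1 and (1.8, 7.9) in frame 2.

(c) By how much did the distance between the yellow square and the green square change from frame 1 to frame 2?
-3.0

Distance in frame 1: 8.2. Distance in frame 2: 5.2.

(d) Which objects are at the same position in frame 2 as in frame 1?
the cyan pentagon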